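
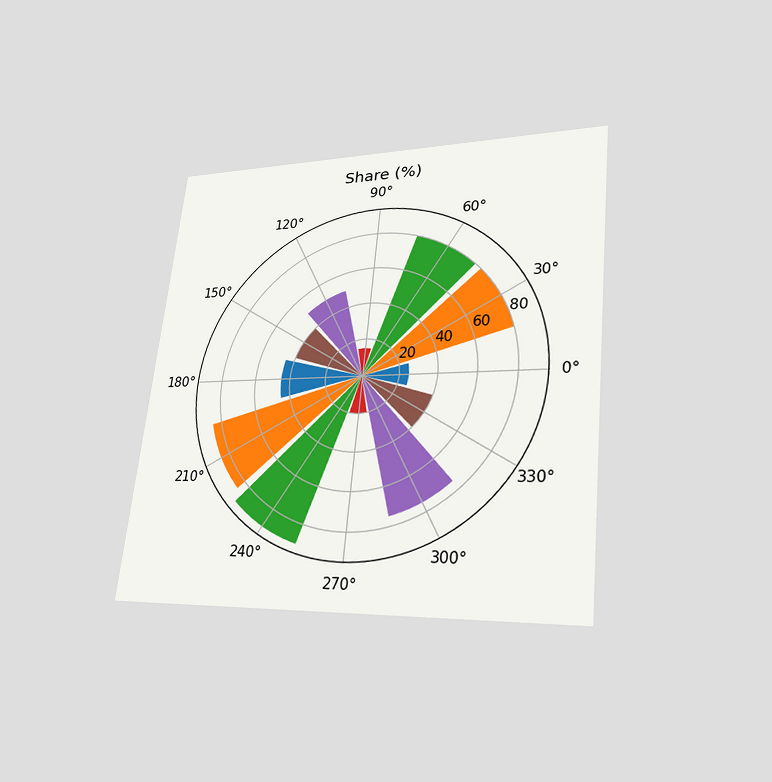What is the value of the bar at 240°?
90%

The chart is tilted about 6° clockwise and viewed at a slight angle. The bar at 240° reaches 90% on the radial axis.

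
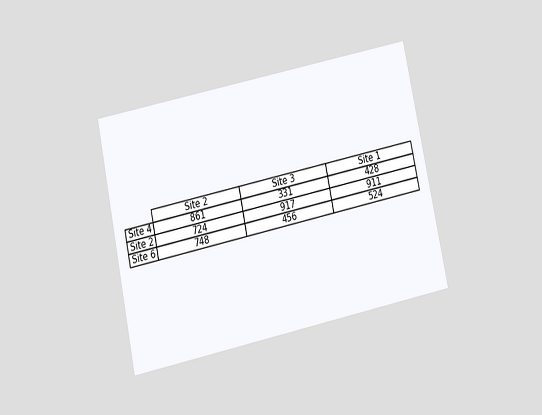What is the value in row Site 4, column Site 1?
428

The chart is tilted about 12° counter-clockwise and viewed slightly from below. The (Site 4, Site 1) cell reads 428.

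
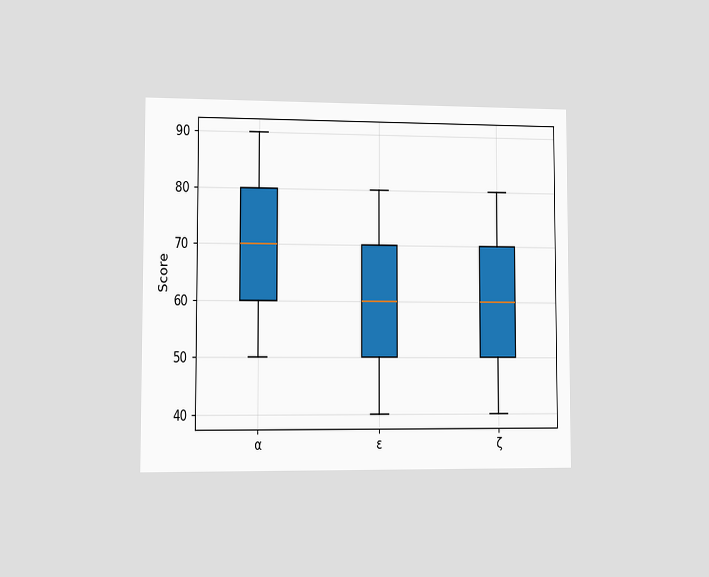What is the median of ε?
60

The chart is viewed slightly from the left. The median line in the ε box sits at 60.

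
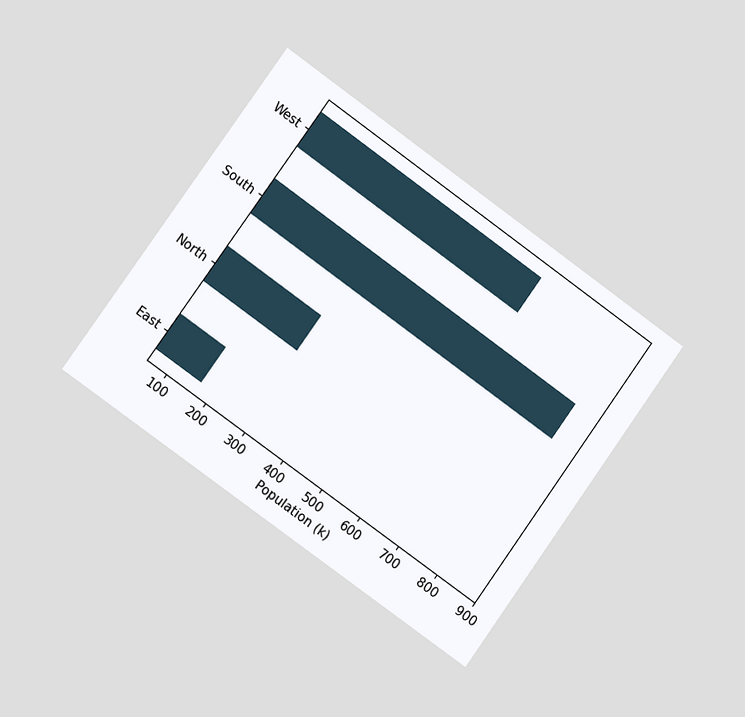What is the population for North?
The chart is tilted about 36° clockwise and viewed at a slight angle. Reading along the chart's x-axis, the North bar reaches 294k.

294k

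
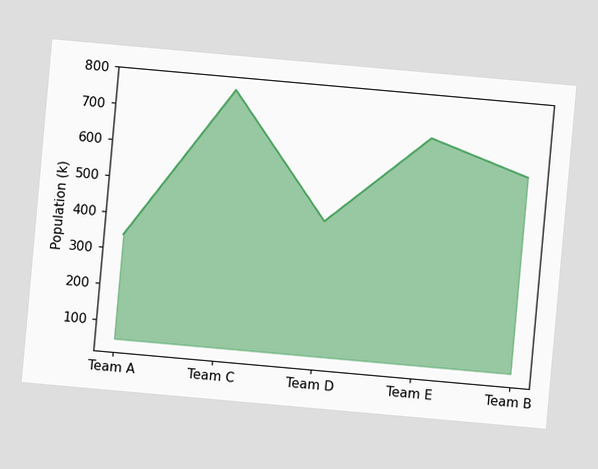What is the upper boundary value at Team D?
425k

The chart is tilted about 5° clockwise. At Team D the upper boundary is at 425k.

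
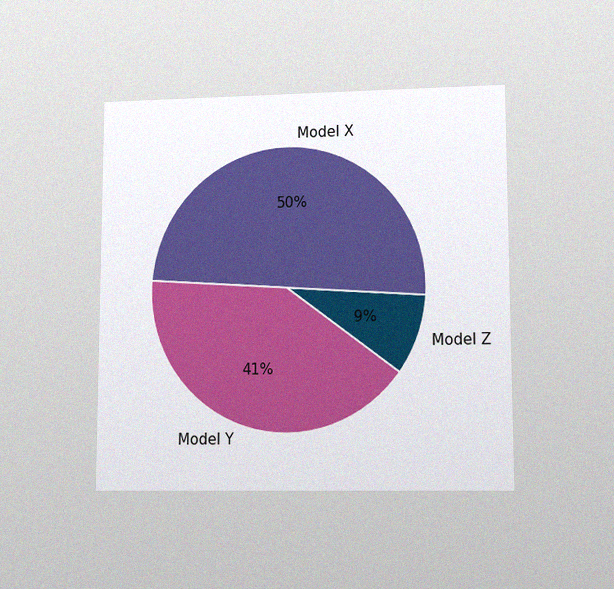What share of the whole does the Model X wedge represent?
The chart is viewed at a slight angle, with some photo noise. The Model X slice takes up 50% of the pie.

50%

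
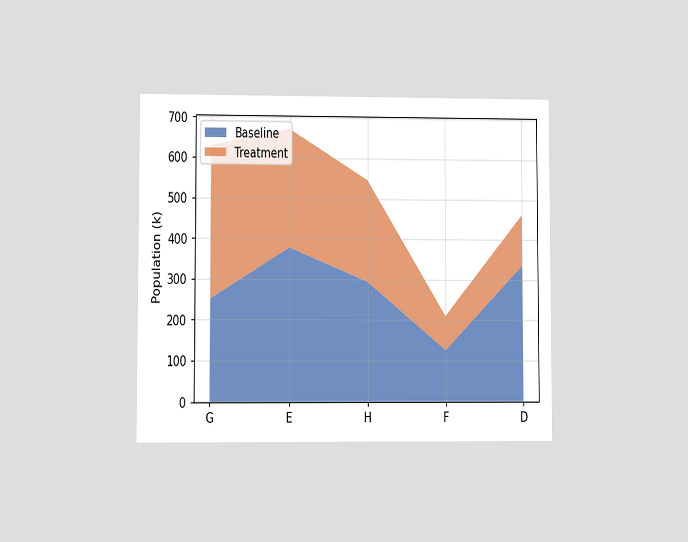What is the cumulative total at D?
462k

The chart is viewed at a slight angle. The stacked total at D reaches 462k.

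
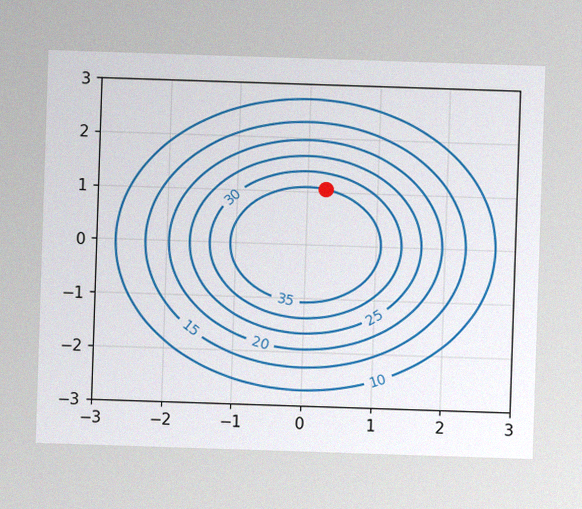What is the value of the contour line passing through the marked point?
35

The image has some photo noise and uneven lighting. The marked point sits on the contour labelled 35.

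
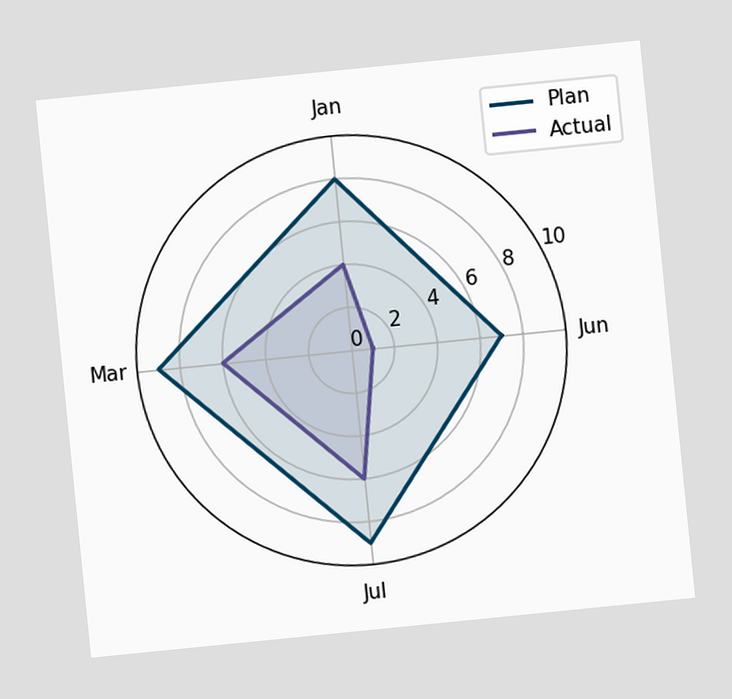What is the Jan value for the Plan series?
The chart is tilted about 6° counter-clockwise. On the Jan axis, Plan reaches 8.

8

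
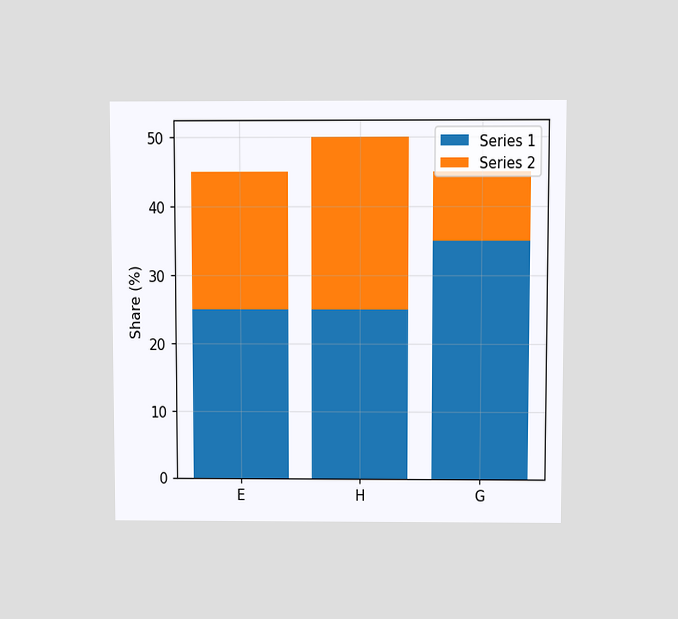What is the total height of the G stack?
The chart is viewed at a slight angle. The G stack's top reaches 45% on the y-axis.

45%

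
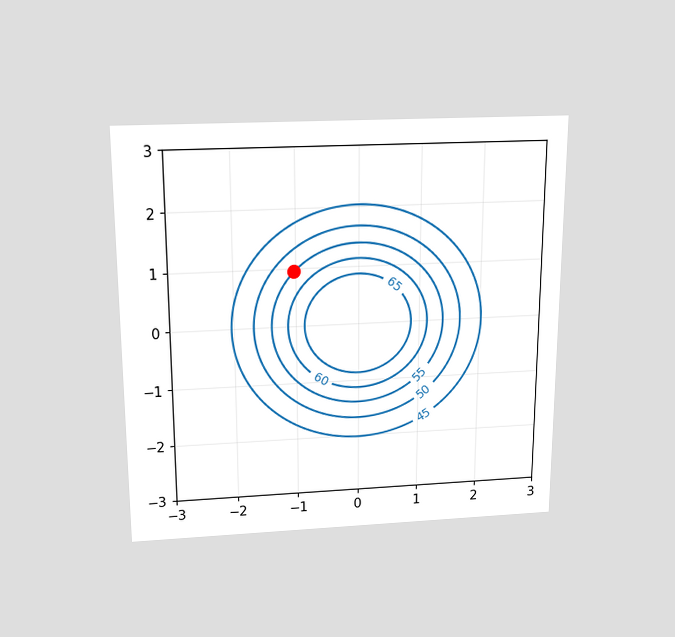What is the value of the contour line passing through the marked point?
55

The chart is viewed slightly from above. The marked point sits on the contour labelled 55.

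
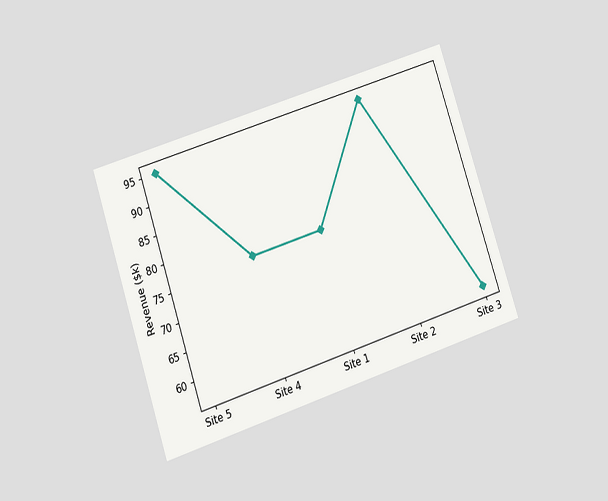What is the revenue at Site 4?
$76k

The chart is tilted about 18° counter-clockwise and viewed at a slight angle. At Site 4, the line is at $76k.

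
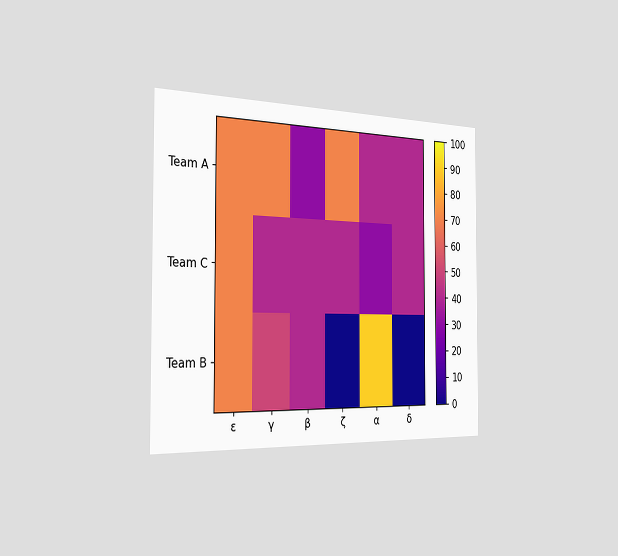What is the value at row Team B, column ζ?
0

The chart is viewed slightly from the left. Matching cell (Team B, ζ) against the colorbar gives 0.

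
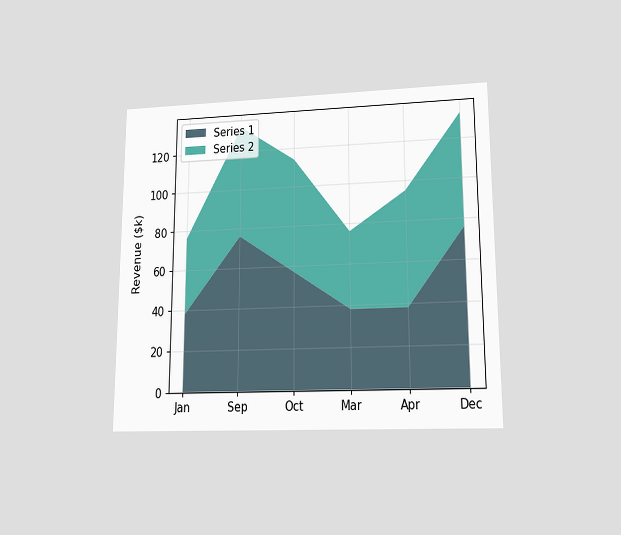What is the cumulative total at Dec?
$133k

The chart is viewed at a slight angle. The stacked total at Dec reaches $133k.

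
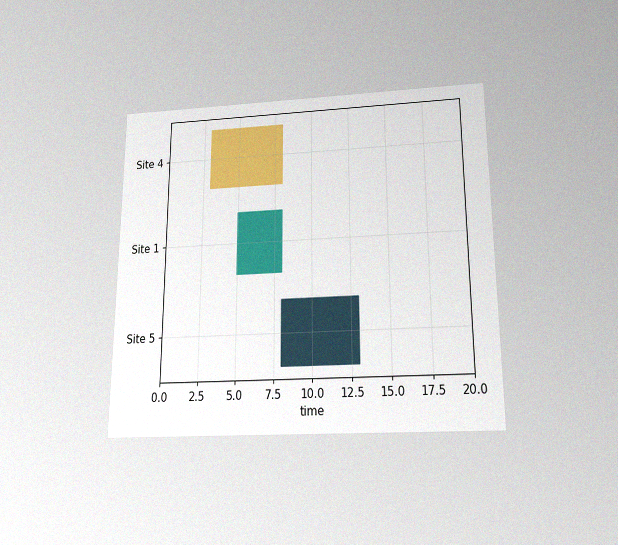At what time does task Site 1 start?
5

The chart is viewed slightly from below, with some photo noise. The Site 1 bar begins at t=5.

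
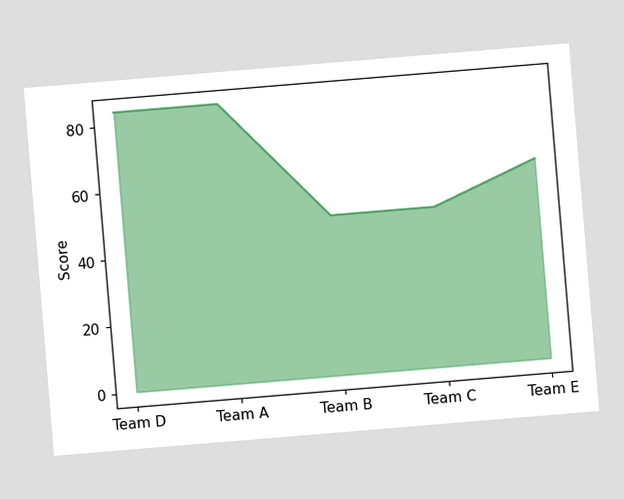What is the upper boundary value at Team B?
48

The chart is tilted about 5° counter-clockwise. At Team B the upper boundary is at 48.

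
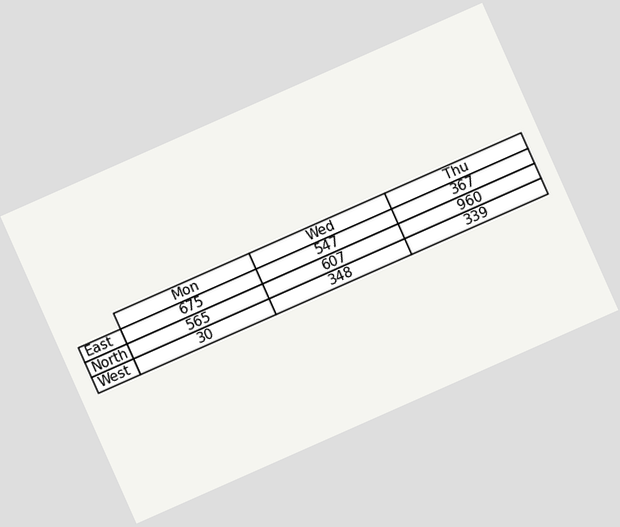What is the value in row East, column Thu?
367

The chart is tilted about 24° counter-clockwise. The (East, Thu) cell reads 367.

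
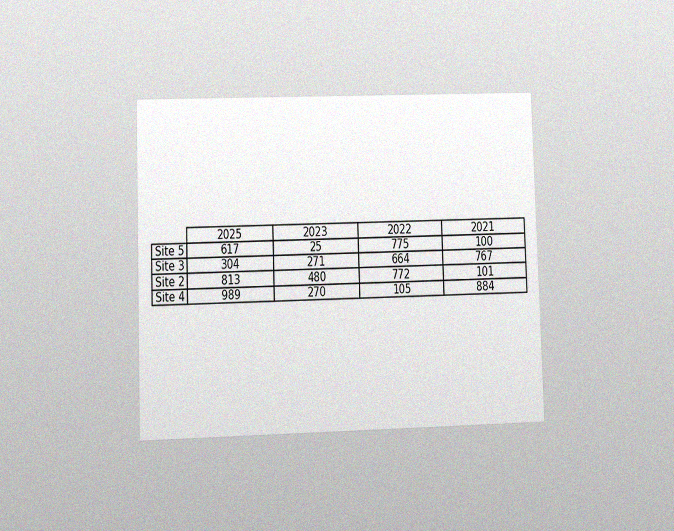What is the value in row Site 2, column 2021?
The chart is viewed at a slight angle, with some photo noise. The (Site 2, 2021) cell reads 101.

101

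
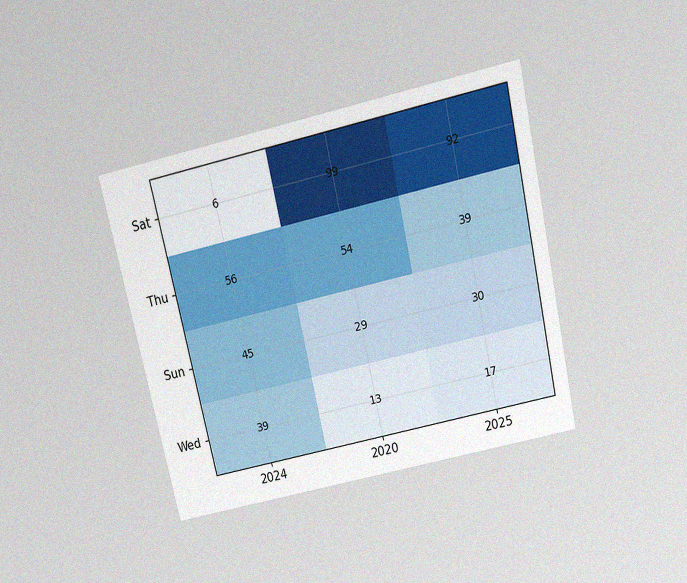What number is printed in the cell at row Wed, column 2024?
39

The chart is tilted about 13° counter-clockwise and viewed slightly from above, with some photo noise. The (Wed, 2024) cell reads 39.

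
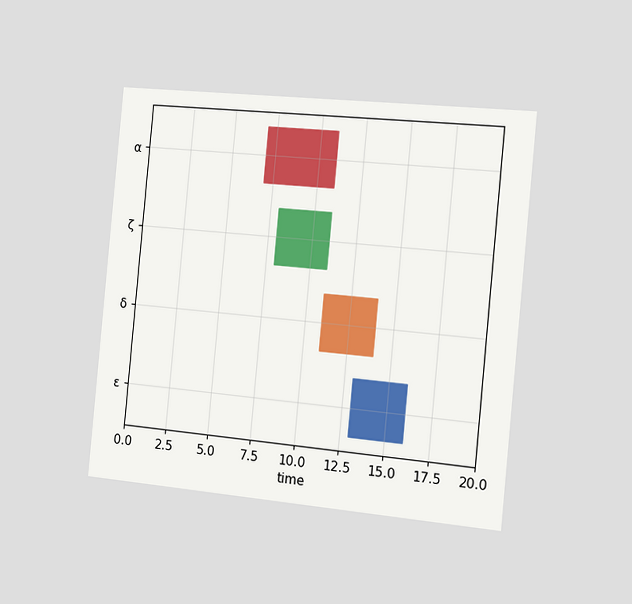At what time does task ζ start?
The chart is tilted about 5° clockwise and viewed slightly from the right. The ζ bar begins at t=8.

8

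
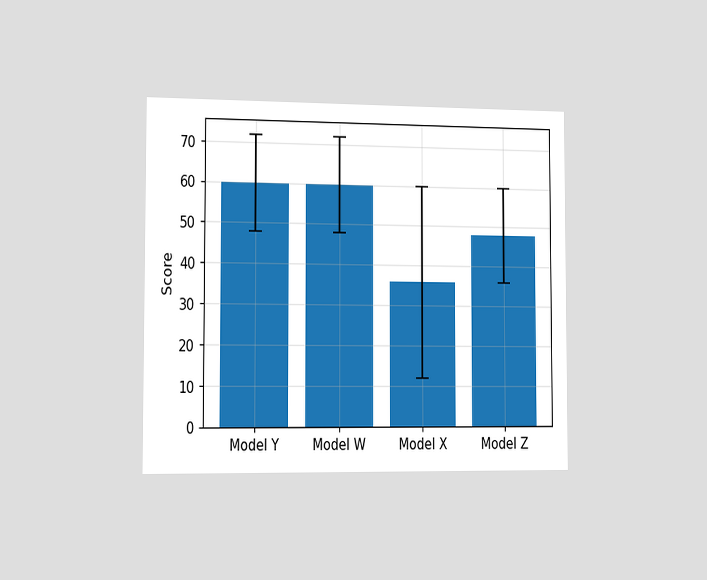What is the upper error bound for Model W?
72

The chart is viewed slightly from the left. The Model W bar's upper whisker reaches 72.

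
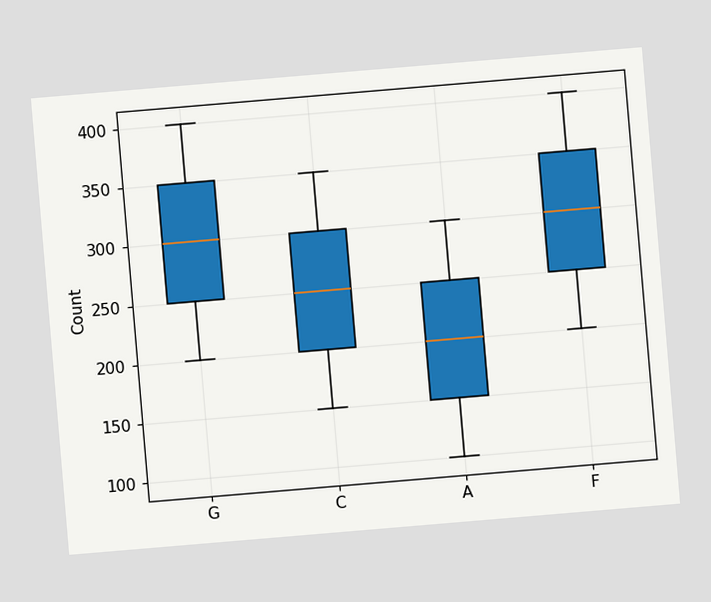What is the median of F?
300

The chart is tilted about 5° counter-clockwise. The median line in the F box sits at 300.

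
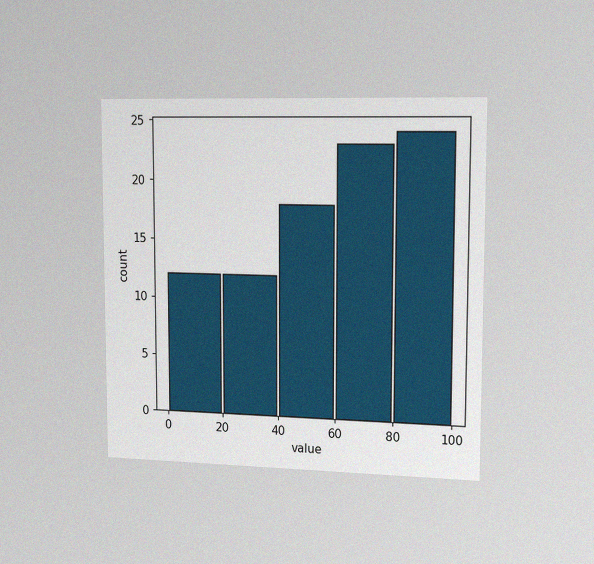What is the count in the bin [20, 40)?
12

The chart is viewed slightly from the right, with some photo noise. The [20, 40) bin has height 12.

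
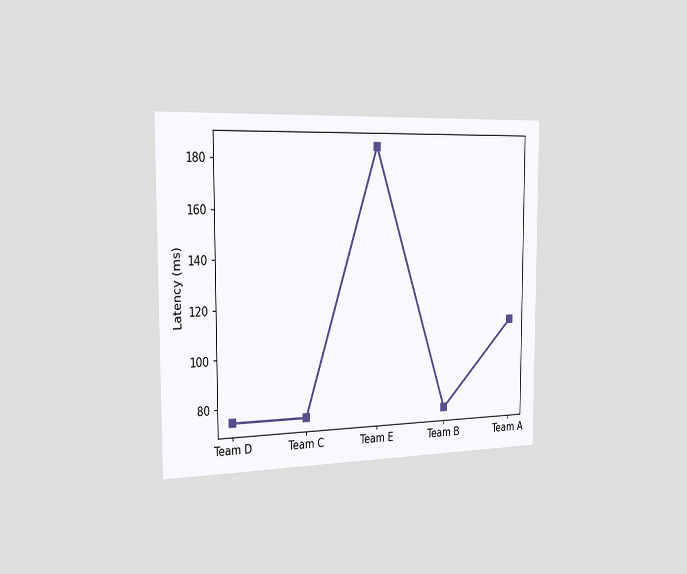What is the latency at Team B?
The chart is viewed slightly from the left. At Team B, the line is at 74ms.

74ms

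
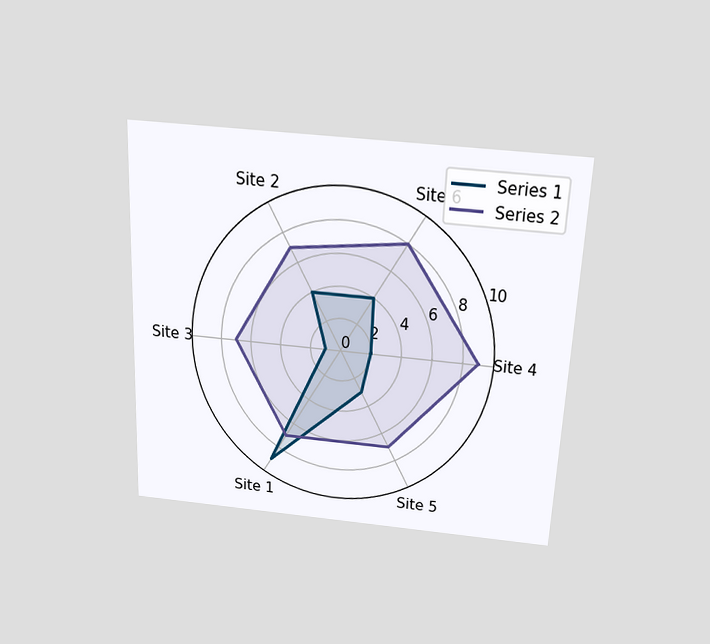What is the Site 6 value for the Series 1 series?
The chart is tilted about 3° clockwise and viewed slightly from above. On the Site 6 axis, Series 1 reaches 4.

4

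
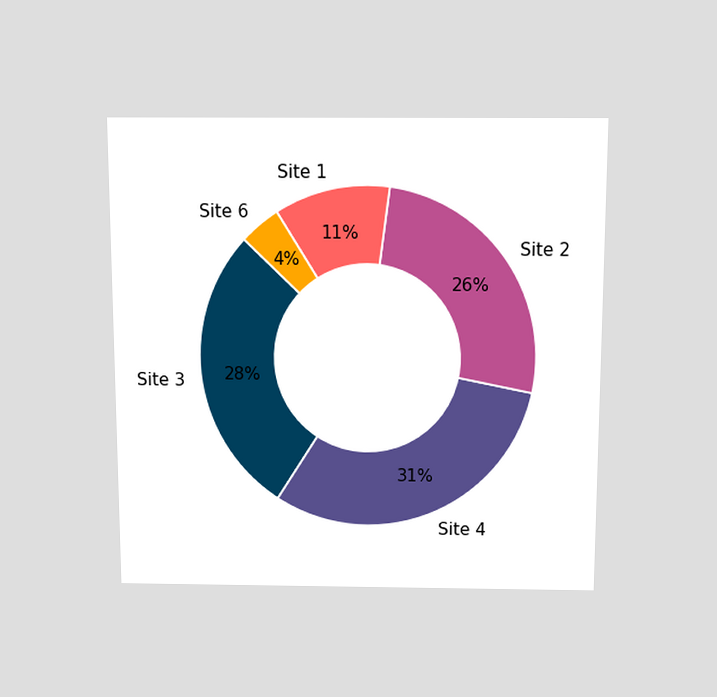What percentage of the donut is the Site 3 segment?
The chart is viewed slightly from above. The Site 3 segment takes up 28% of the ring.

28%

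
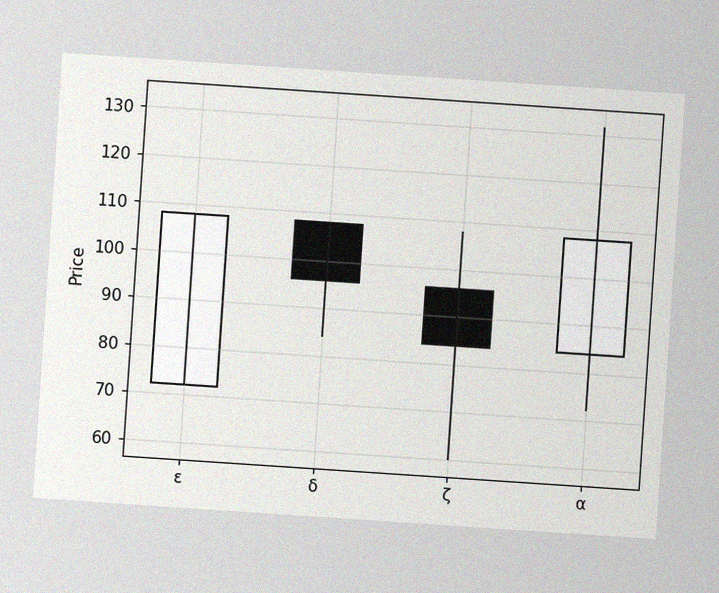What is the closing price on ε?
108

The chart is tilted about 4° clockwise, with some photo noise. The ε candle closes at 108.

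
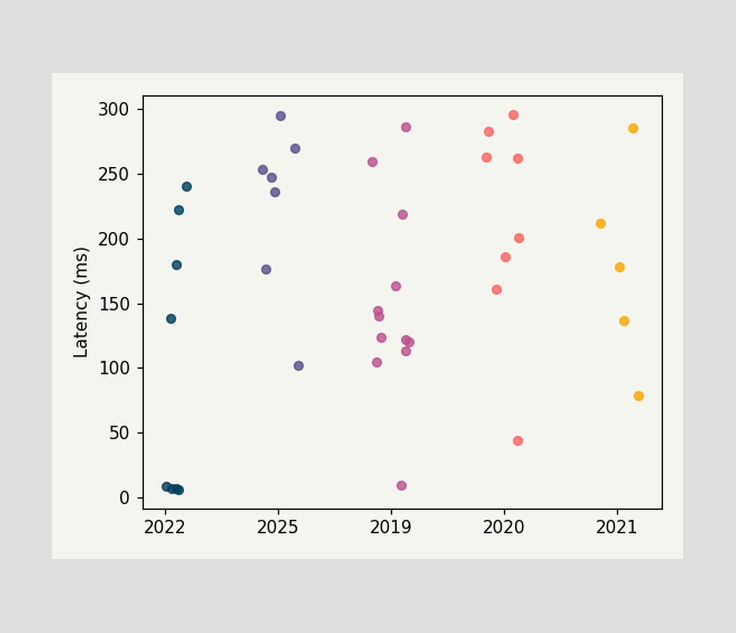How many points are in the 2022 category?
Counting the markers in the 2022 column gives 8.

8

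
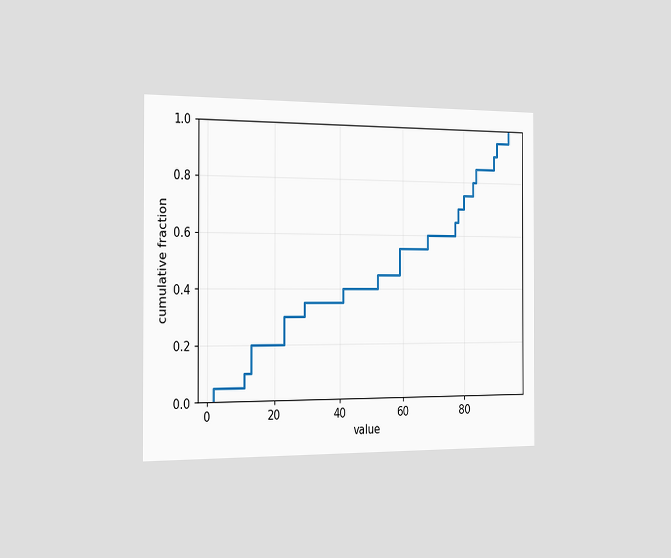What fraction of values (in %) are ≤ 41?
The chart is viewed slightly from the left. At x=41 the ECDF step is at 40%.

40%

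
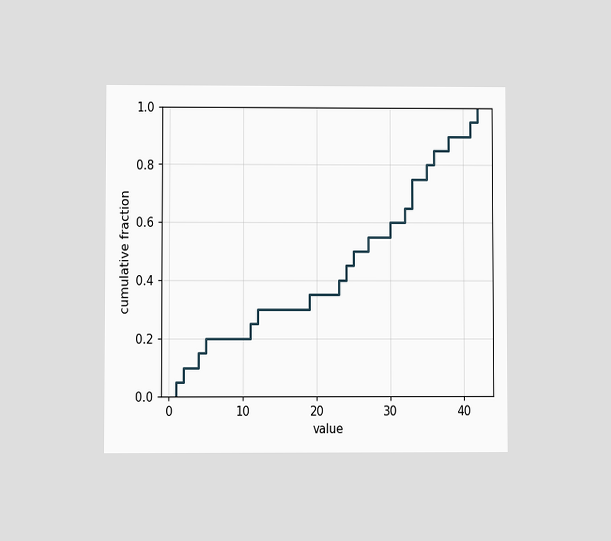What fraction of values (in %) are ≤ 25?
50%

The chart is viewed at a slight angle. At x=25 the ECDF step is at 50%.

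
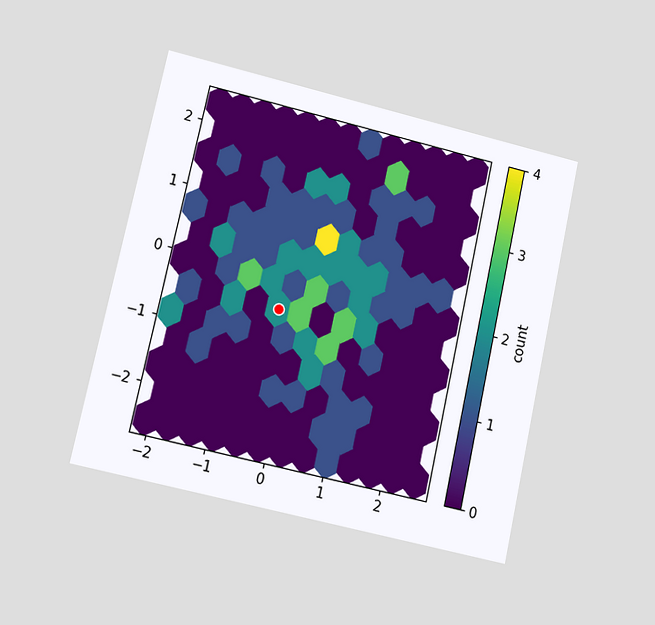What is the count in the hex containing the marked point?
2

The chart is tilted about 12° clockwise and viewed at a slight angle. The marked hex reads 2 on the colorbar.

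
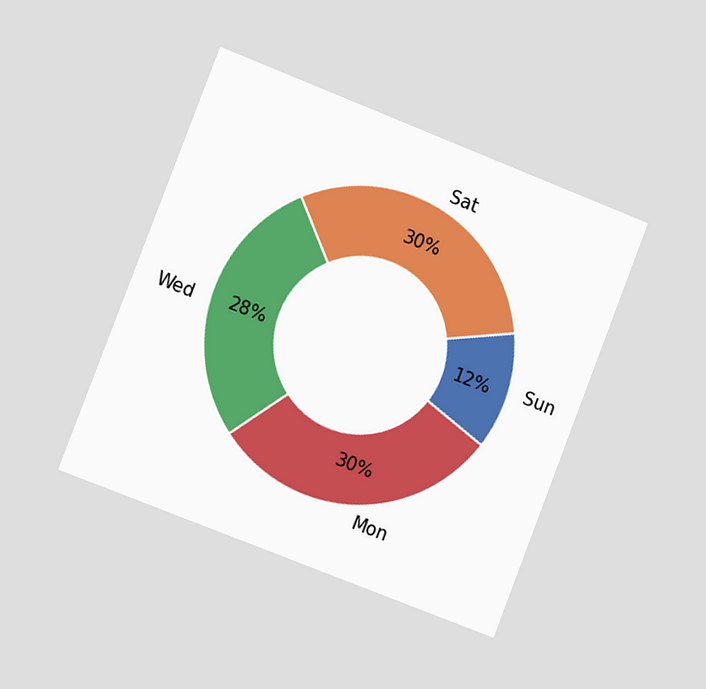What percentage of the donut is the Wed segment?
28%

The chart is tilted about 21° clockwise and viewed slightly from the left. The Wed segment takes up 28% of the ring.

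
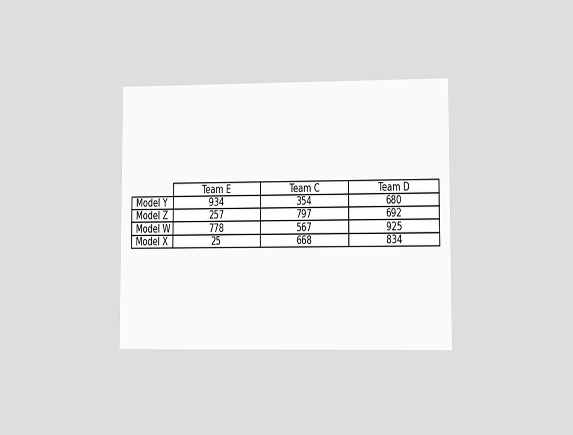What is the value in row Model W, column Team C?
567

The chart is viewed at a slight angle. The (Model W, Team C) cell reads 567.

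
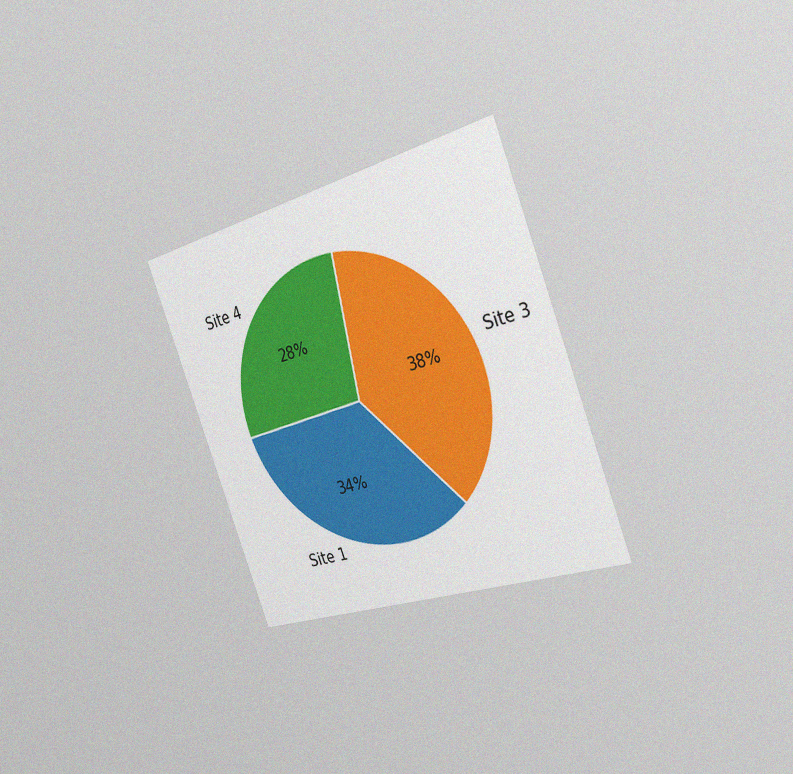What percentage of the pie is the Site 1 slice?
34%

The chart is tilted about 21° counter-clockwise and viewed slightly from the right, with some photo noise. The Site 1 slice takes up 34% of the pie.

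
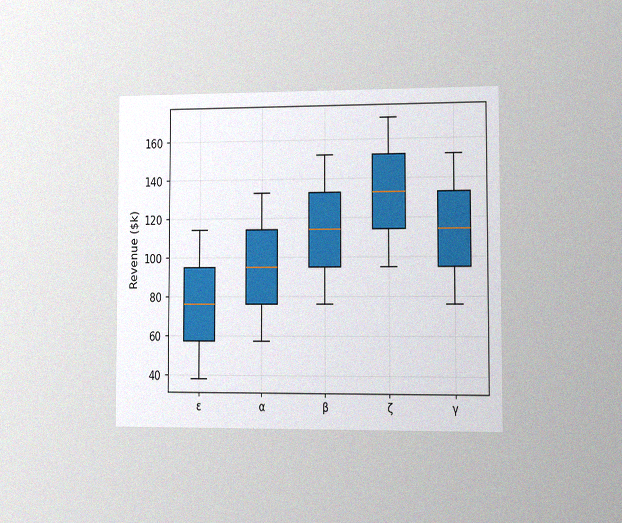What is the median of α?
The chart is viewed slightly from the right, with some photo noise. The median line in the α box sits at $95k.

$95k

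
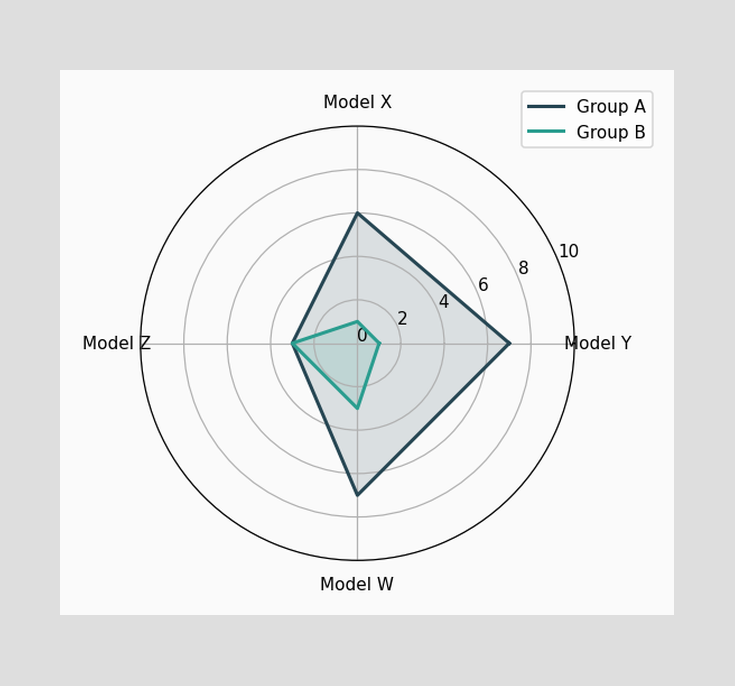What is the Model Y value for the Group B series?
On the Model Y axis, Group B reaches 1.

1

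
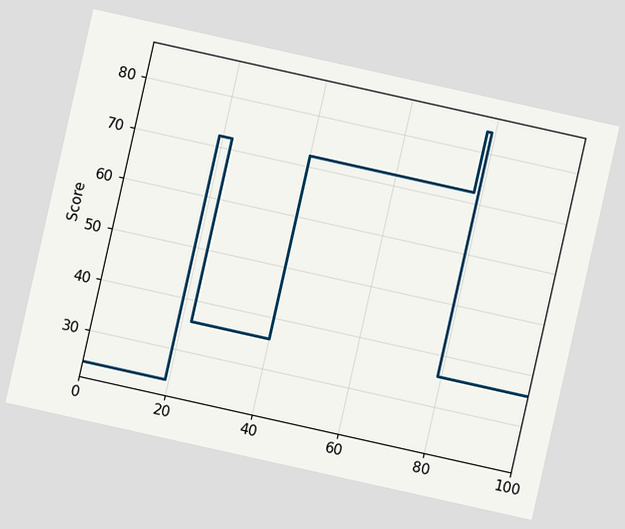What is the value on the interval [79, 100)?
The chart is tilted about 13° clockwise. On [79, 100) the step sits at 36.

36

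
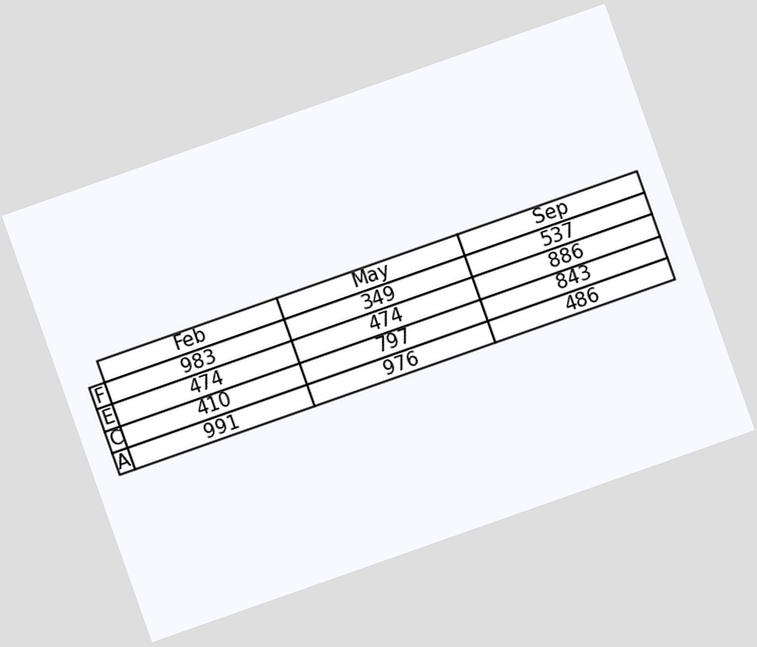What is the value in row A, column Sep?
The chart is tilted about 19° counter-clockwise. The (A, Sep) cell reads 486.

486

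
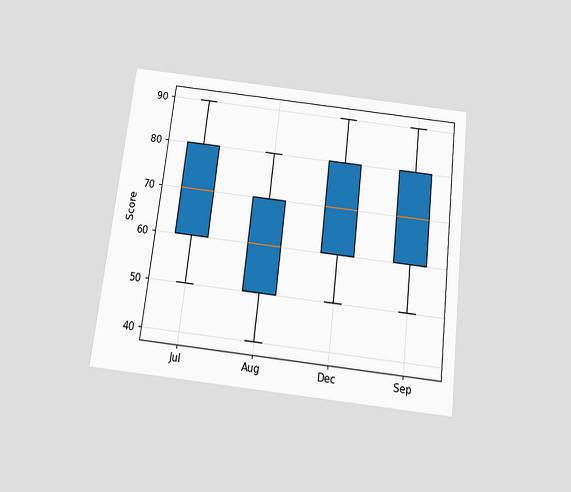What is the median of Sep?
70

The chart is tilted about 7° clockwise and viewed slightly from below. The median line in the Sep box sits at 70.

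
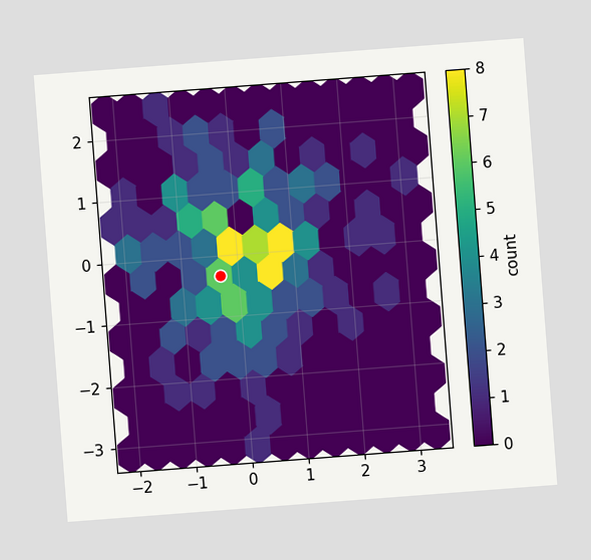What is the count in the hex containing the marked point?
6

The chart is tilted about 4° counter-clockwise. The marked hex reads 6 on the colorbar.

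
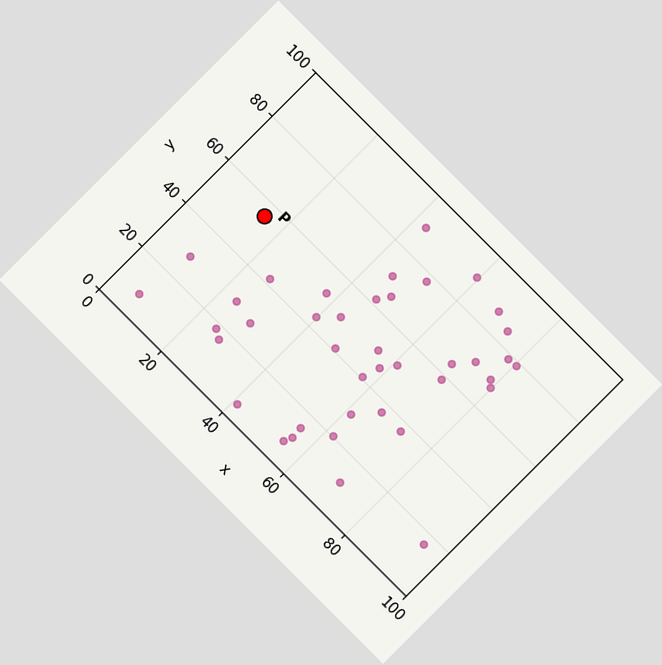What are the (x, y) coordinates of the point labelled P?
(15, 55)

The chart is tilted about 45° clockwise. Following the gridlines from P to each axis, P sits at (15, 55).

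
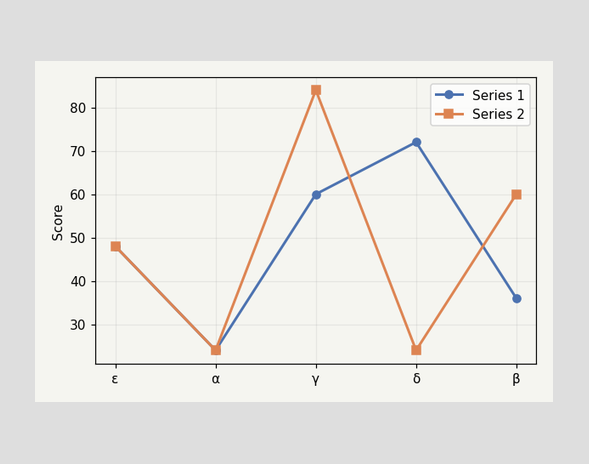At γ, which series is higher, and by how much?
Series 2, by 24

At γ, Series 2 sits above the other line by 24.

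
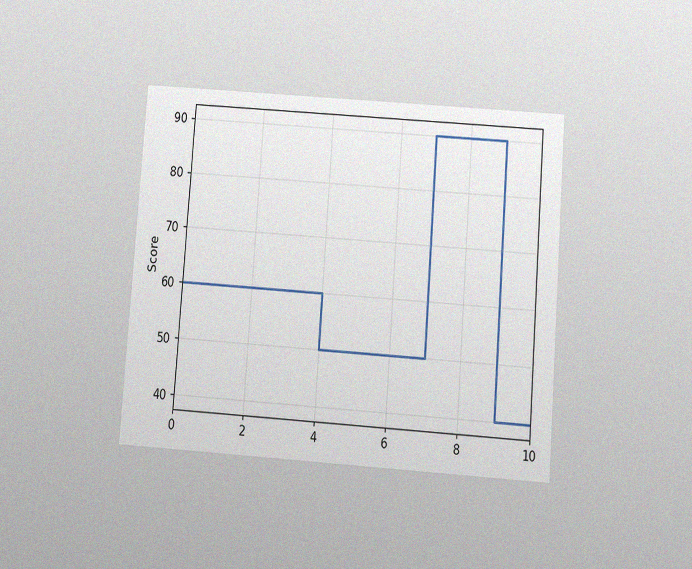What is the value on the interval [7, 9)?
90

The chart is tilted about 4° clockwise and viewed slightly from below, with some photo noise. On [7, 9) the step sits at 90.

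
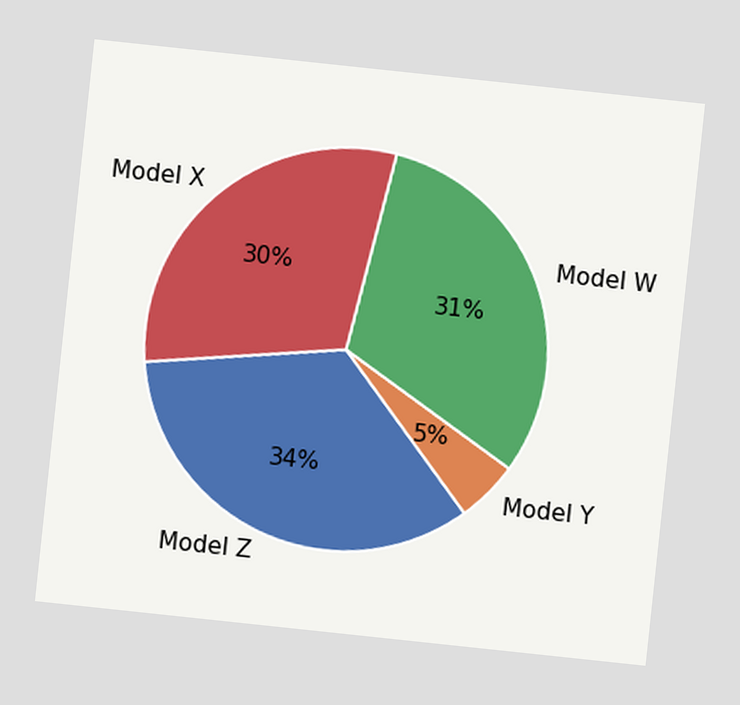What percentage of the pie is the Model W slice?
The chart is tilted about 6° clockwise. The Model W slice takes up 31% of the pie.

31%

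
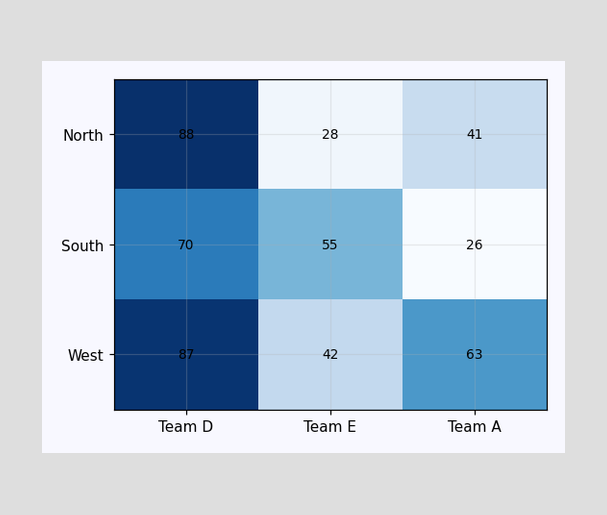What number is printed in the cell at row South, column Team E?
The (South, Team E) cell reads 55.

55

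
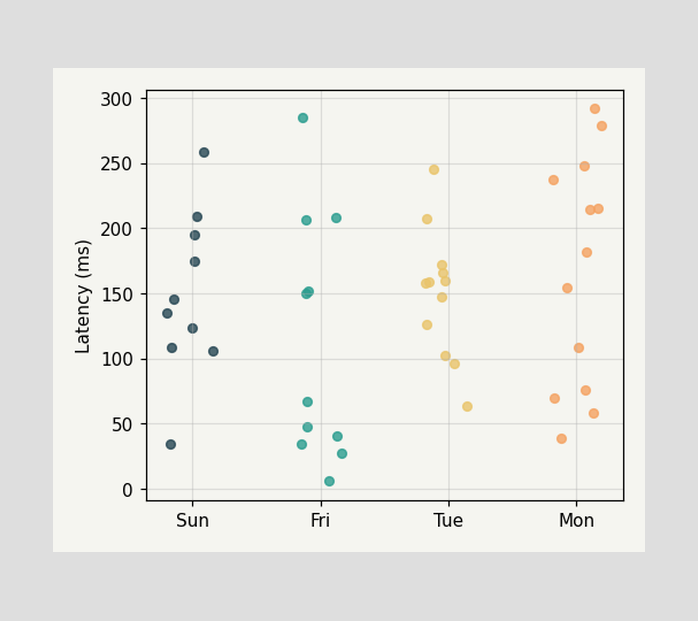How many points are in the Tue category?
12

Counting the markers in the Tue column gives 12.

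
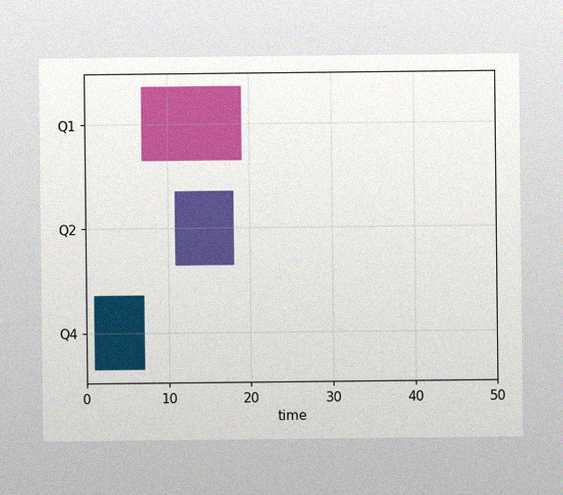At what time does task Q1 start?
The image has some photo noise and uneven lighting. The Q1 bar begins at t=7.

7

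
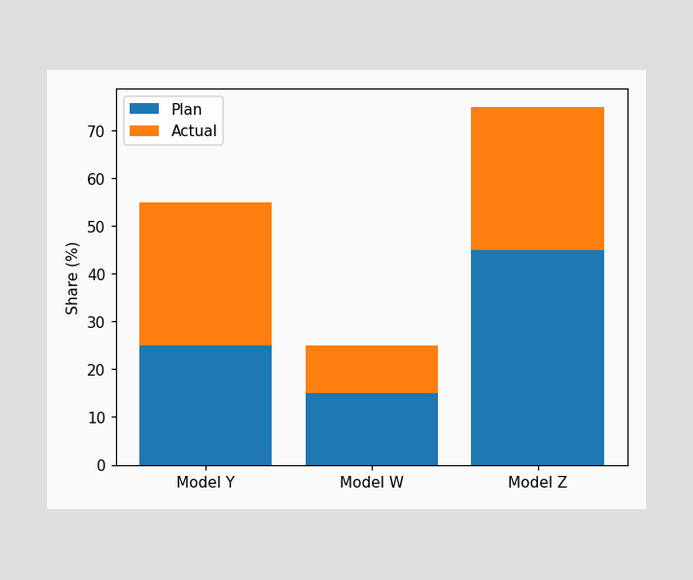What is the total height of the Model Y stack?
55%

The Model Y stack's top reaches 55% on the y-axis.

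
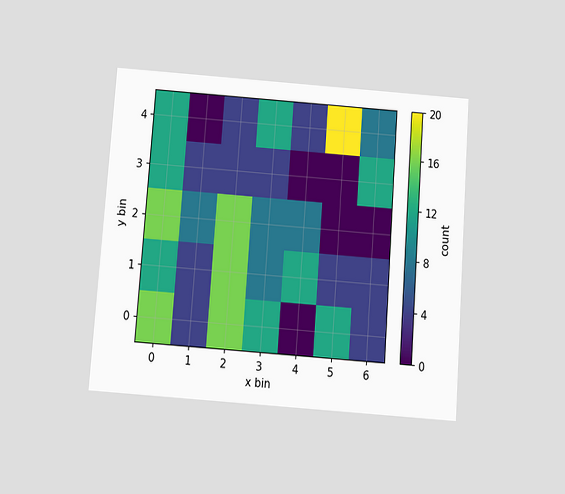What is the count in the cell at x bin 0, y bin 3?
12

The chart is tilted about 4° clockwise and viewed slightly from below. Matching the cell (0, 3) against the colorbar gives 12.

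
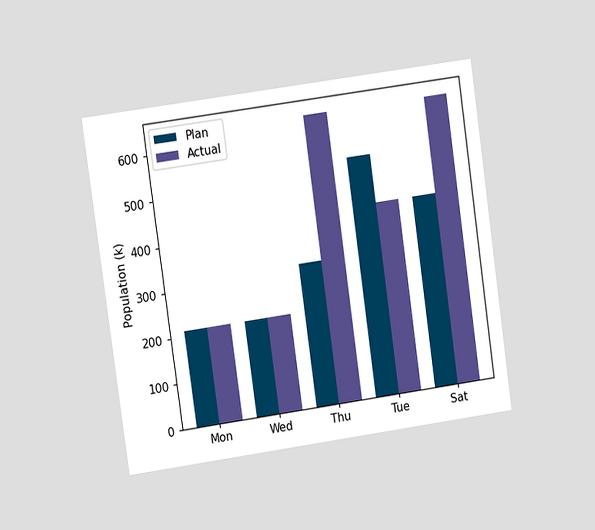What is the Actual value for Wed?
The chart is tilted about 8° counter-clockwise and viewed at a slight angle. The Actual bar at Wed reaches 212k on the y-axis.

212k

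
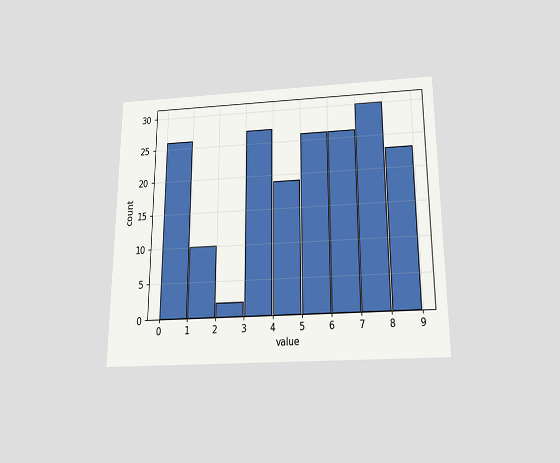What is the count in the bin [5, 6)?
26

The chart is viewed slightly from below. The [5, 6) bin has height 26.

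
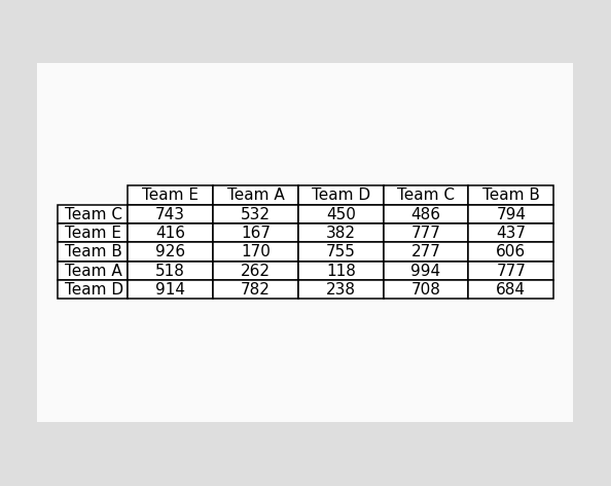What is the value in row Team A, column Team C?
994

The (Team A, Team C) cell reads 994.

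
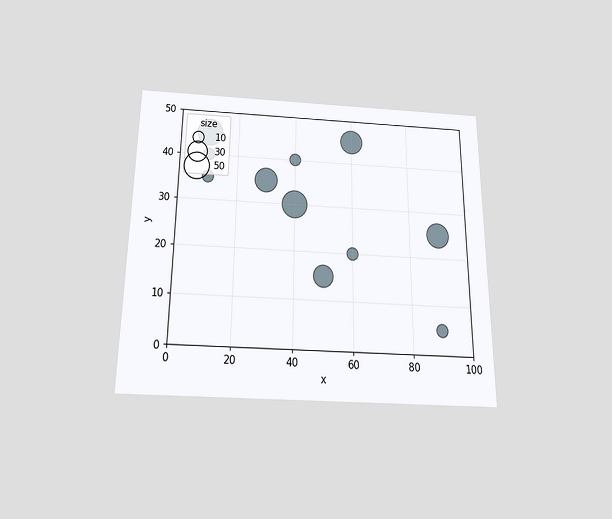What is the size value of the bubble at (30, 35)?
40

The chart is viewed slightly from below. Matching the bubble at (30, 35) against the size legend gives 40.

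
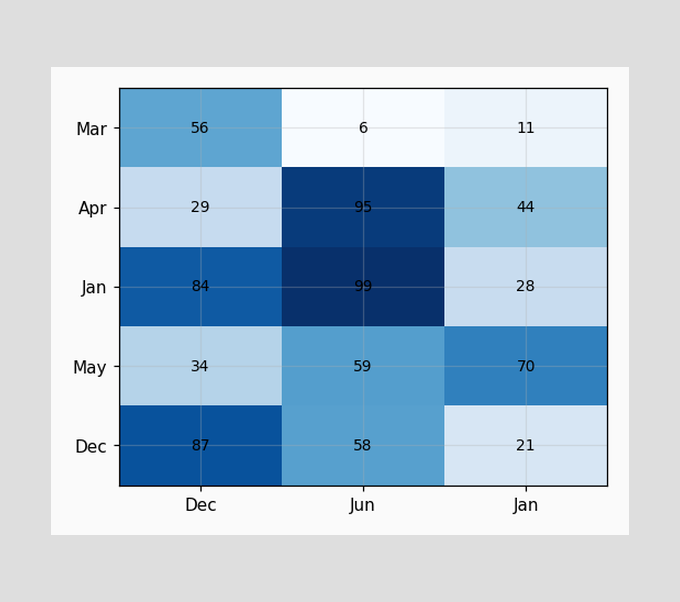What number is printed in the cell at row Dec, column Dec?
The (Dec, Dec) cell reads 87.

87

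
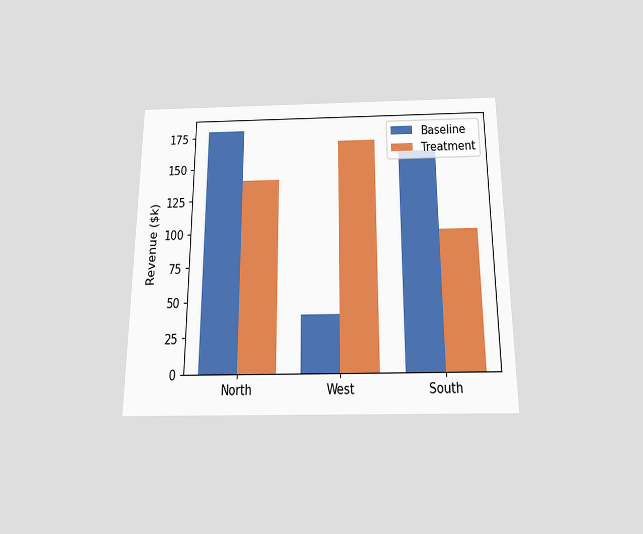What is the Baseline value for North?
The chart is viewed slightly from below. The Baseline bar at North reaches $180k on the y-axis.

$180k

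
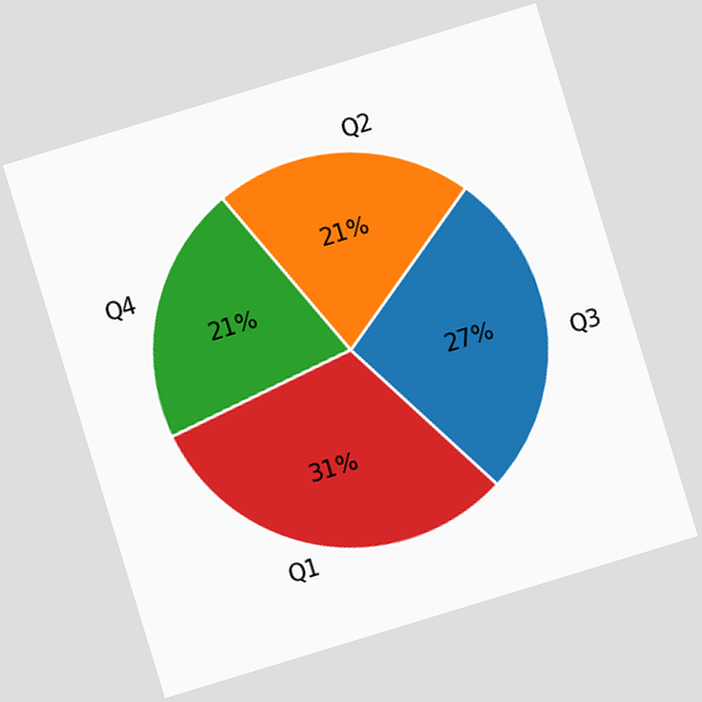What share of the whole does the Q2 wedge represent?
The chart is tilted about 17° counter-clockwise. The Q2 slice takes up 21% of the pie.

21%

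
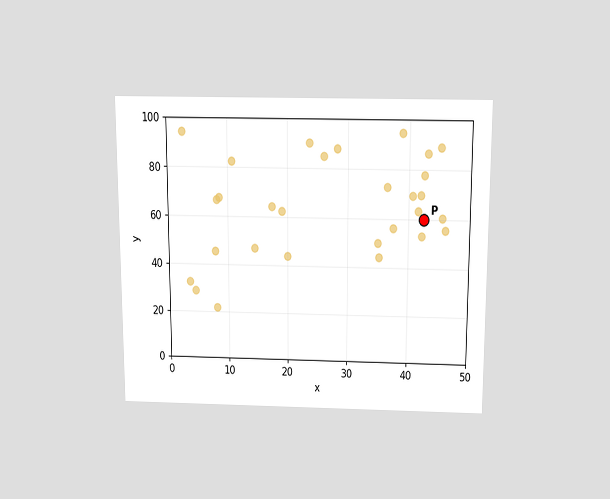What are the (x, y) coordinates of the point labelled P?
(42.5, 60)

The chart is viewed slightly from above. Following the gridlines from P to each axis, P sits at (42.5, 60).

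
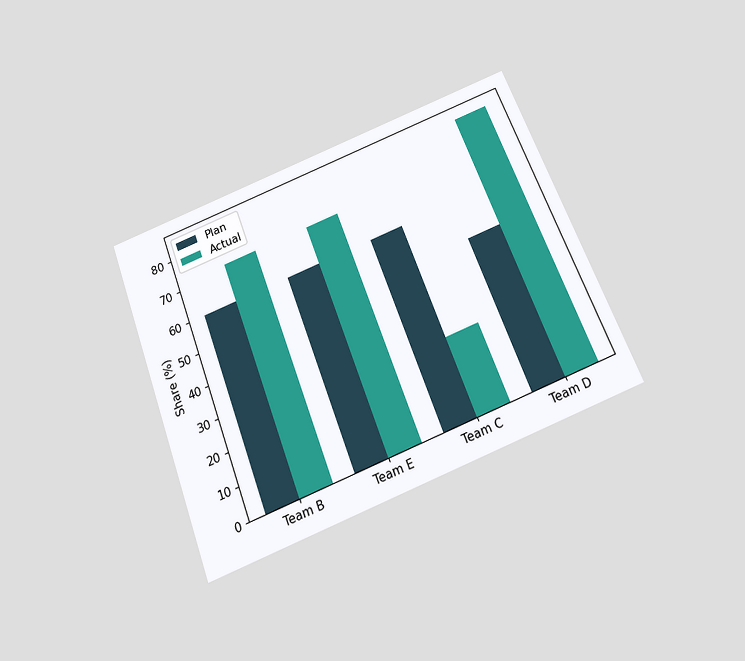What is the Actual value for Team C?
24%

The chart is tilted about 21° counter-clockwise and viewed slightly from below. The Actual bar at Team C reaches 24% on the y-axis.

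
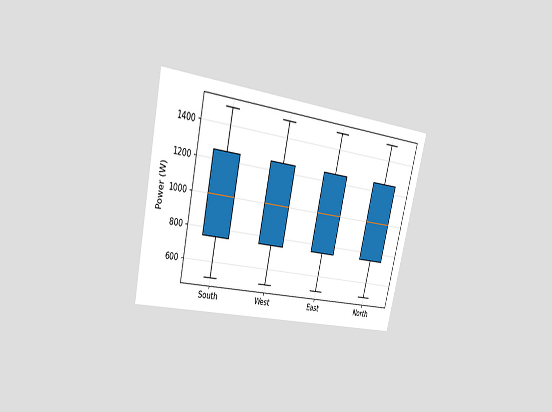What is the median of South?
The chart is tilted about 13° clockwise and viewed slightly from the left. The median line in the South box sits at 1000W.

1000W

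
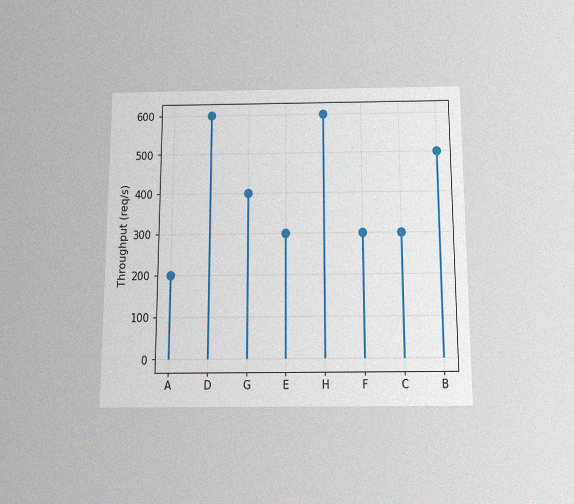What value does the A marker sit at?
The chart is viewed slightly from below, with some photo noise. The A marker sits at 200req/s.

200req/s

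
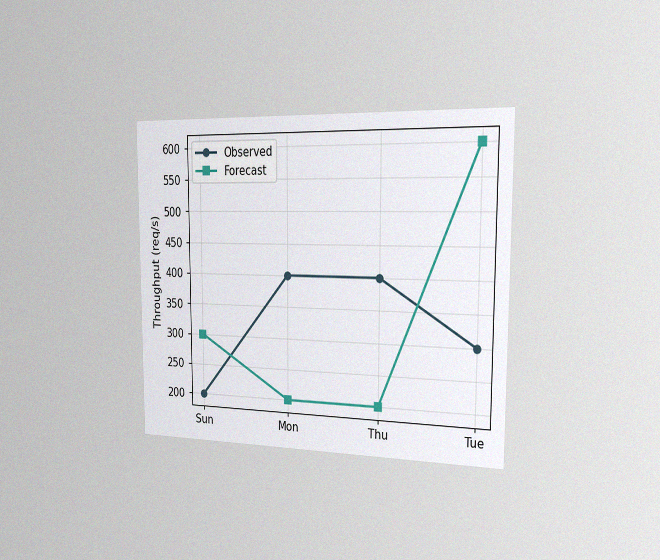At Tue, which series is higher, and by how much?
Forecast, by 300req/s

The chart is viewed slightly from the right, with some photo noise. At Tue, Forecast sits above the other line by 300req/s.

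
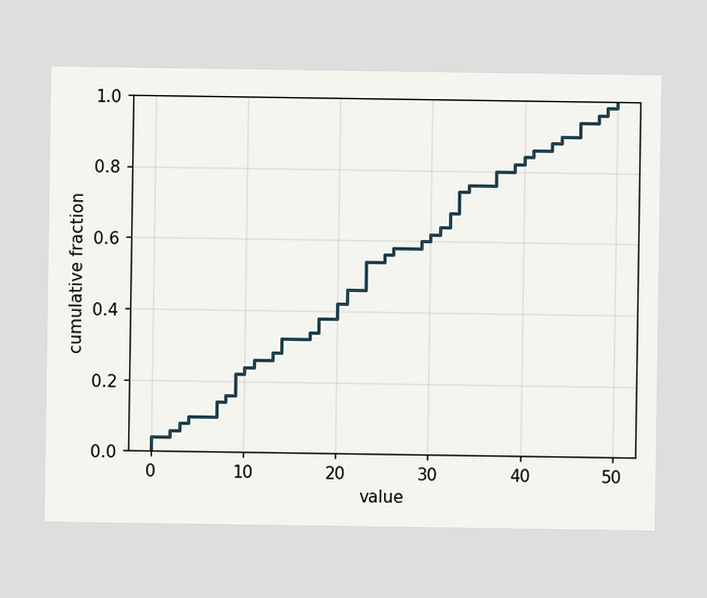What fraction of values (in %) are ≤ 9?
At x=9 the ECDF step is at 22%.

22%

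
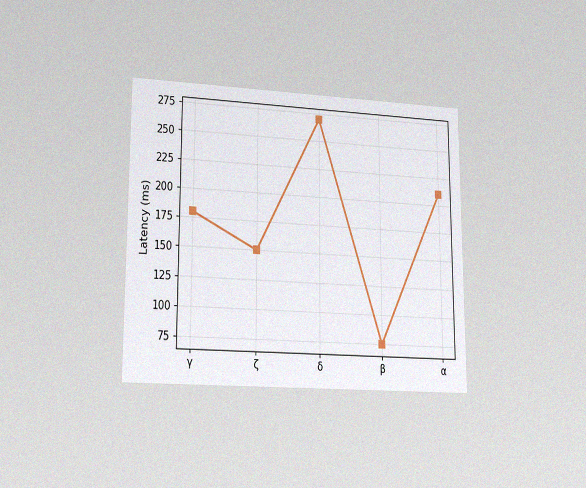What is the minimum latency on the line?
The chart is viewed at a slight angle, with some photo noise. The lowest point is at β, and reading across to the y-axis gives 75ms.

75ms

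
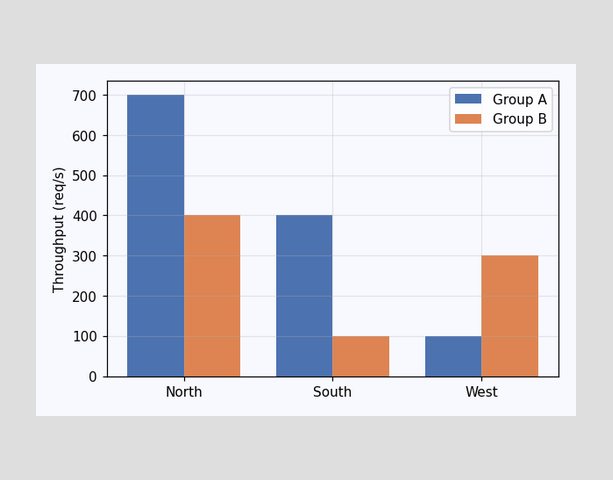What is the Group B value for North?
The Group B bar at North reaches 400req/s on the y-axis.

400req/s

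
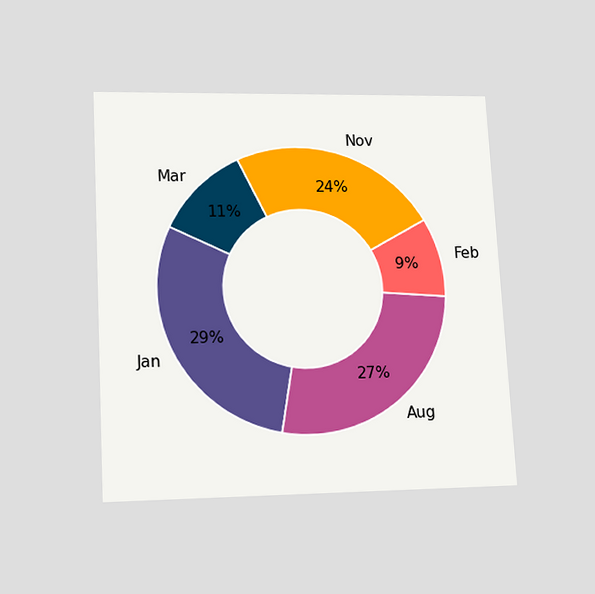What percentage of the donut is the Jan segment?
The chart is tilted about 3° counter-clockwise and viewed slightly from below. The Jan segment takes up 29% of the ring.

29%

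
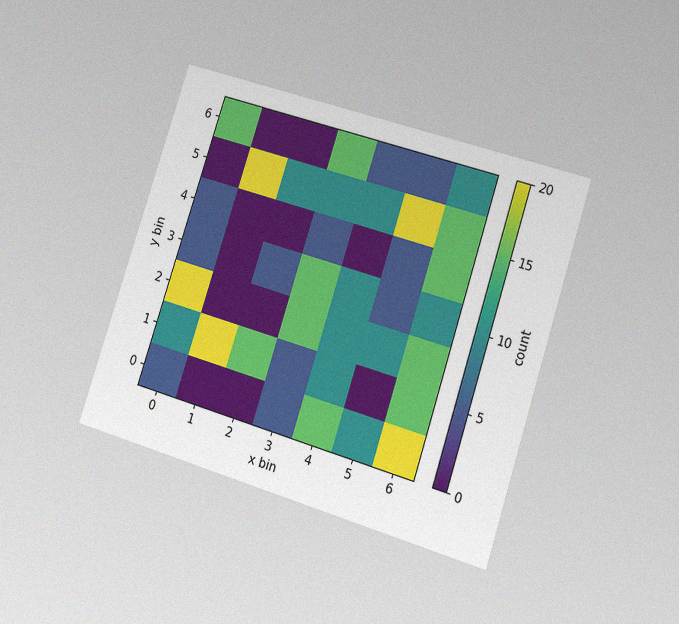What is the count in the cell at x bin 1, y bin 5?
20

The chart is tilted about 18° clockwise and viewed at a slight angle, with some photo noise. Matching the cell (1, 5) against the colorbar gives 20.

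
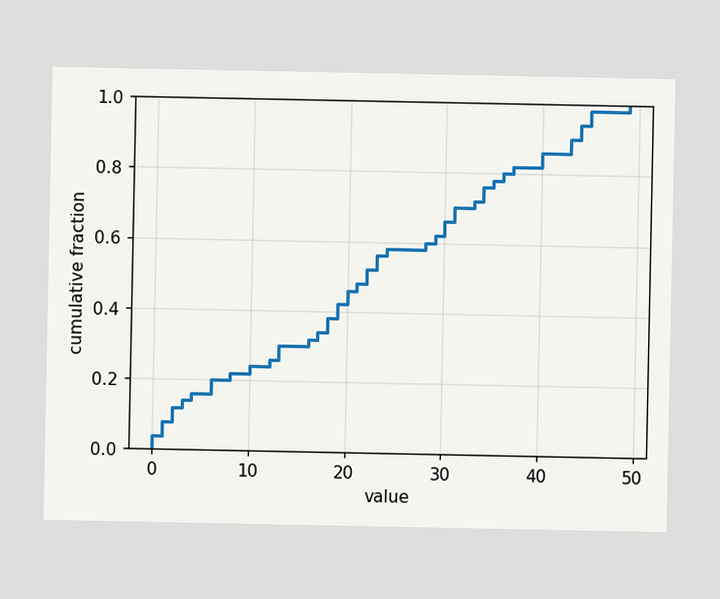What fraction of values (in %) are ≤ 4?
At x=4 the ECDF step is at 16%.

16%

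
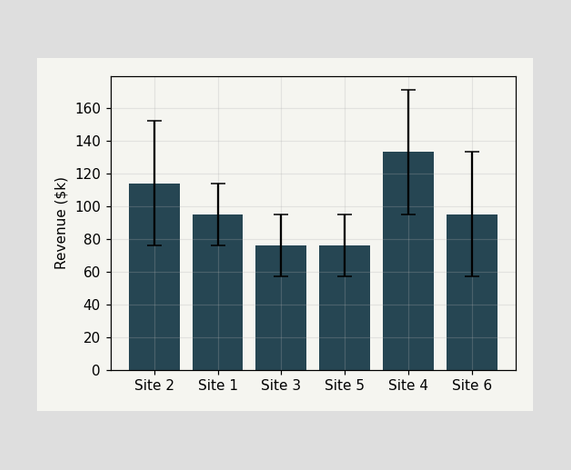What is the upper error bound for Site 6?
$133k

The Site 6 bar's upper whisker reaches $133k.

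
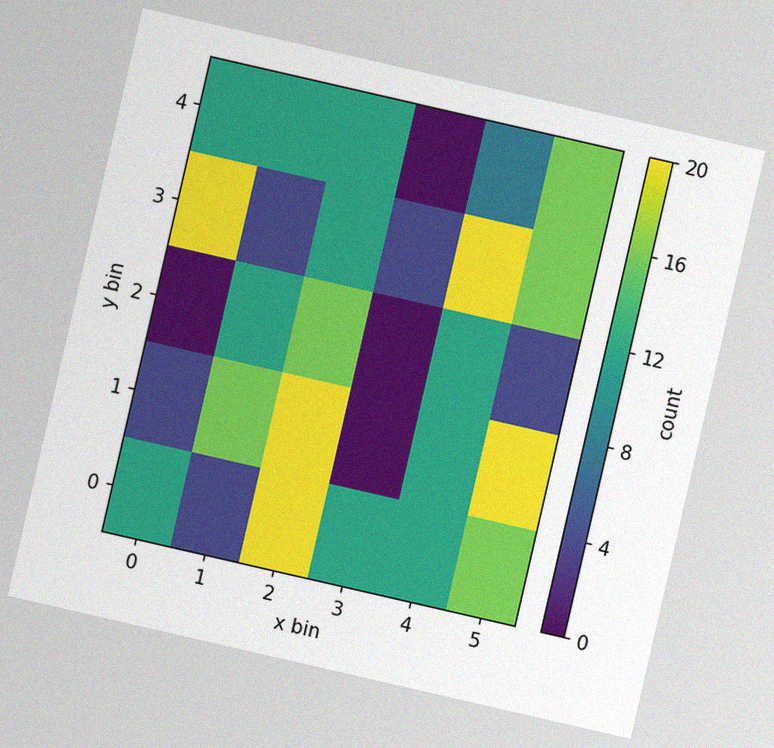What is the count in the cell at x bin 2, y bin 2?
The chart is tilted about 13° clockwise, with some photo noise. Matching the cell (2, 2) against the colorbar gives 16.

16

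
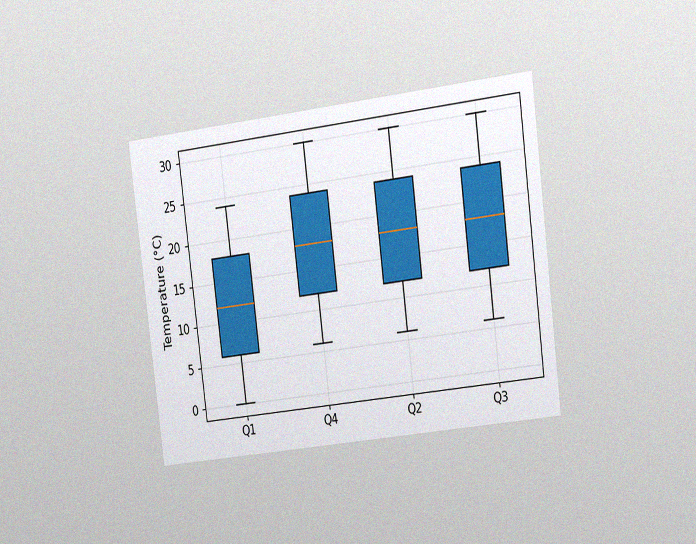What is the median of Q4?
18°C

The chart is tilted about 7° counter-clockwise and viewed slightly from the right, with some photo noise. The median line in the Q4 box sits at 18°C.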